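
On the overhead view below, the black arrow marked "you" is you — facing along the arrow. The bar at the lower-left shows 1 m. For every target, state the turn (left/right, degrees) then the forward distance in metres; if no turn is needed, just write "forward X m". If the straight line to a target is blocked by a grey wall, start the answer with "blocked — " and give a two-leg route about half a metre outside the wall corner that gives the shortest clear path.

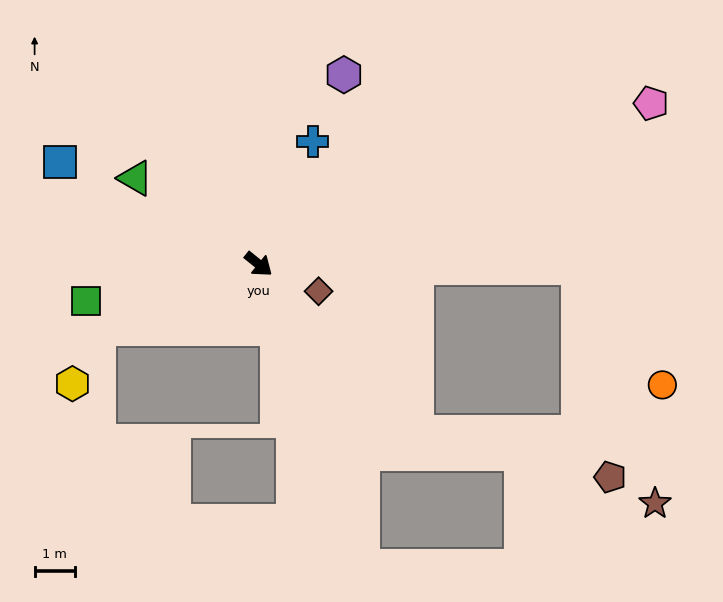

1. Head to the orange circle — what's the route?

blocked — turn left 38°, forward 7.9 m, then turn right 53°, forward 3.6 m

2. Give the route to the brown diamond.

turn left 15°, forward 1.6 m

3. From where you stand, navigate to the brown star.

blocked — turn left 38°, forward 7.9 m, then turn right 71°, forward 6.1 m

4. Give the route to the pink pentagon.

turn left 61°, forward 10.5 m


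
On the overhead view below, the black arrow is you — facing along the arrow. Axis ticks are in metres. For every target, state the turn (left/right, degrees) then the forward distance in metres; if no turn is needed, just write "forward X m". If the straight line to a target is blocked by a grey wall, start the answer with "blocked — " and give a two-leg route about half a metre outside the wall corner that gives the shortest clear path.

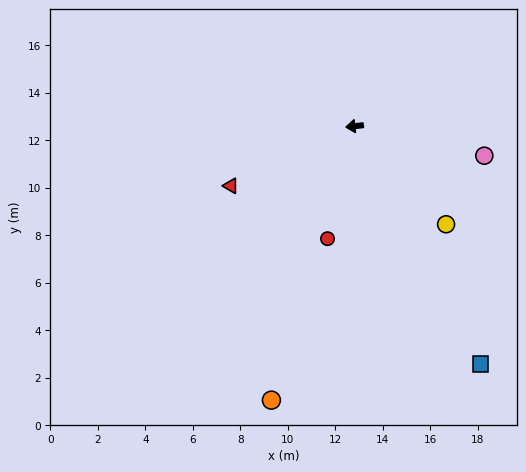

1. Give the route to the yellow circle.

turn left 127°, forward 5.6 m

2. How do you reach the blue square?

turn left 112°, forward 11.3 m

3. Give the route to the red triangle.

turn left 19°, forward 5.8 m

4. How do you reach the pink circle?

turn left 161°, forward 5.6 m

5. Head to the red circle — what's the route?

turn left 70°, forward 4.9 m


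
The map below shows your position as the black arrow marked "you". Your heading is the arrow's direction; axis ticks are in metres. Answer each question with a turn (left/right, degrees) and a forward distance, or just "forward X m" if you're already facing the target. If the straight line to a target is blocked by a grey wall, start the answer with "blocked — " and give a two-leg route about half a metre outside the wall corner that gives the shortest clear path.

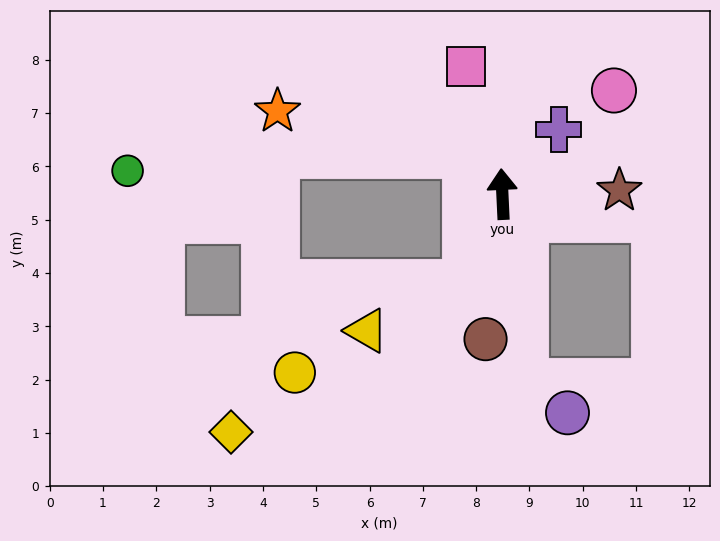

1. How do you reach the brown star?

turn right 91°, forward 2.2 m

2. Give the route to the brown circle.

turn left 171°, forward 2.7 m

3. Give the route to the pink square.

turn left 13°, forward 2.5 m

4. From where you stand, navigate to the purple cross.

turn right 44°, forward 1.6 m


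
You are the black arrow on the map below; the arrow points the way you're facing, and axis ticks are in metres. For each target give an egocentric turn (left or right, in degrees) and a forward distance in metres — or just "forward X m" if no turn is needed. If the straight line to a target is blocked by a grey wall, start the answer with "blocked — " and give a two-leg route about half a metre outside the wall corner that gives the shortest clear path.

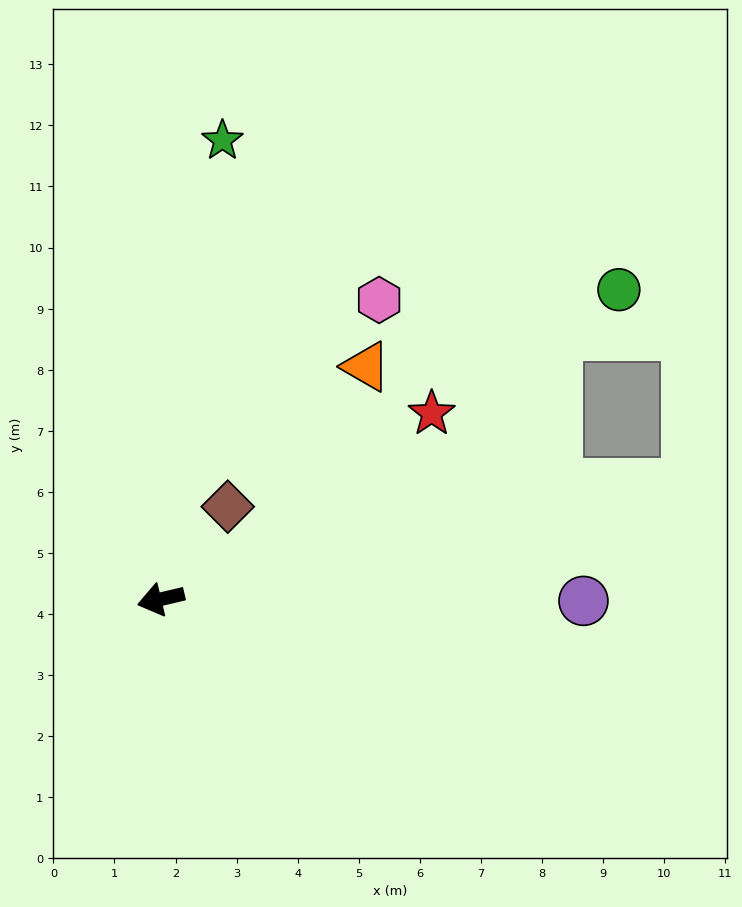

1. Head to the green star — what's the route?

turn right 111°, forward 7.6 m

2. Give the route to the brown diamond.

turn right 139°, forward 1.9 m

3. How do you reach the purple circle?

turn left 166°, forward 6.9 m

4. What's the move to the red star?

turn right 159°, forward 5.4 m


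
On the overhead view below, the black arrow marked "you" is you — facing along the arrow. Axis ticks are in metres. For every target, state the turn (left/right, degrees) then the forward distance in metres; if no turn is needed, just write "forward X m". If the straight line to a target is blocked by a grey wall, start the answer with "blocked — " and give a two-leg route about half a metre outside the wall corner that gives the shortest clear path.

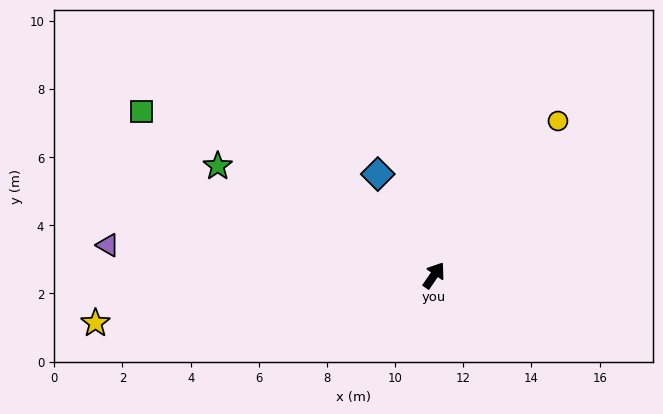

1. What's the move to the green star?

turn left 98°, forward 7.1 m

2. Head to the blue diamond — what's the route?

turn left 64°, forward 3.4 m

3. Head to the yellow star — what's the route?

turn left 133°, forward 10.0 m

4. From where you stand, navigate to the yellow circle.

turn right 4°, forward 5.8 m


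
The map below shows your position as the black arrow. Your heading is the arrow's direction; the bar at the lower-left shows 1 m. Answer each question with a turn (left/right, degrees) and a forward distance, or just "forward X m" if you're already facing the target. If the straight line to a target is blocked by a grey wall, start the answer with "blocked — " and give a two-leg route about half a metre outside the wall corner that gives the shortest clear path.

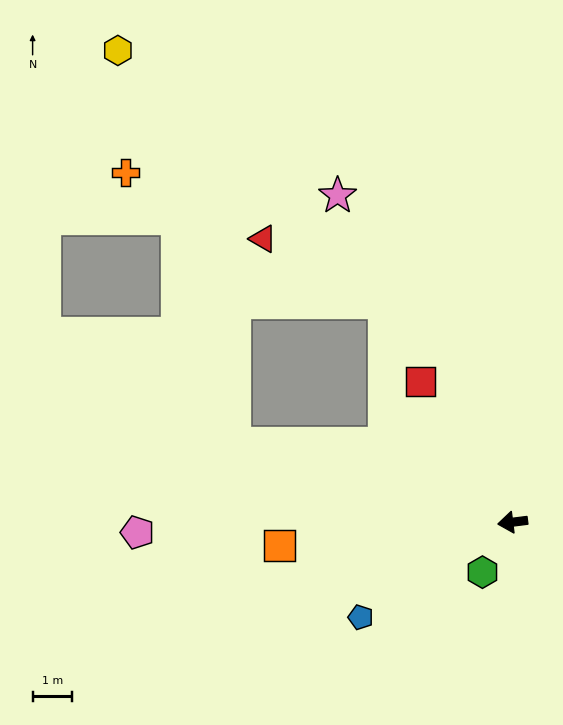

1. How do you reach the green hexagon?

turn left 52°, forward 1.5 m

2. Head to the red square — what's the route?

turn right 64°, forward 4.3 m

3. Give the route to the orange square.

forward 5.9 m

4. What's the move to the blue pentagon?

turn left 25°, forward 4.5 m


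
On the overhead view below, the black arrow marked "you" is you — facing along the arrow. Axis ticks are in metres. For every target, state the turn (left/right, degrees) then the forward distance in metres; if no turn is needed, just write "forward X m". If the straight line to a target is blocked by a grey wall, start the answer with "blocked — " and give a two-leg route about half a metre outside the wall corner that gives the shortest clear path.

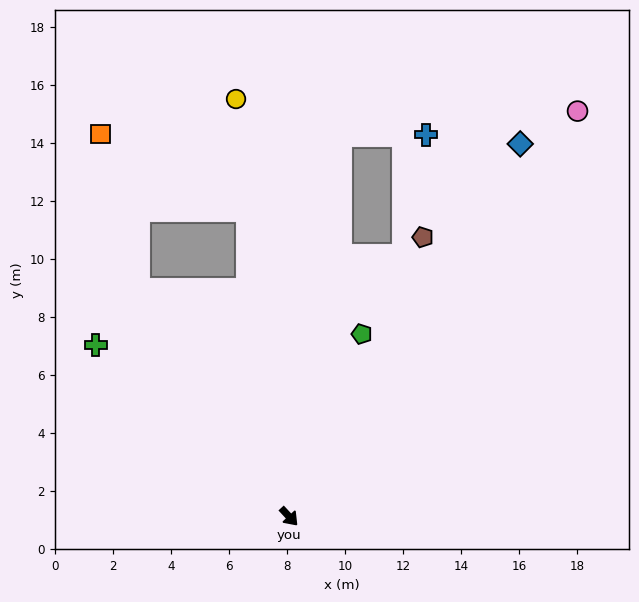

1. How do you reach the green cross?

turn right 174°, forward 8.9 m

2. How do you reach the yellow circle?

turn left 144°, forward 14.5 m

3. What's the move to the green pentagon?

turn left 115°, forward 6.8 m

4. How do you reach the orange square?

blocked — turn left 171°, forward 9.4 m, then turn right 20°, forward 5.5 m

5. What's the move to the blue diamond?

turn left 105°, forward 15.1 m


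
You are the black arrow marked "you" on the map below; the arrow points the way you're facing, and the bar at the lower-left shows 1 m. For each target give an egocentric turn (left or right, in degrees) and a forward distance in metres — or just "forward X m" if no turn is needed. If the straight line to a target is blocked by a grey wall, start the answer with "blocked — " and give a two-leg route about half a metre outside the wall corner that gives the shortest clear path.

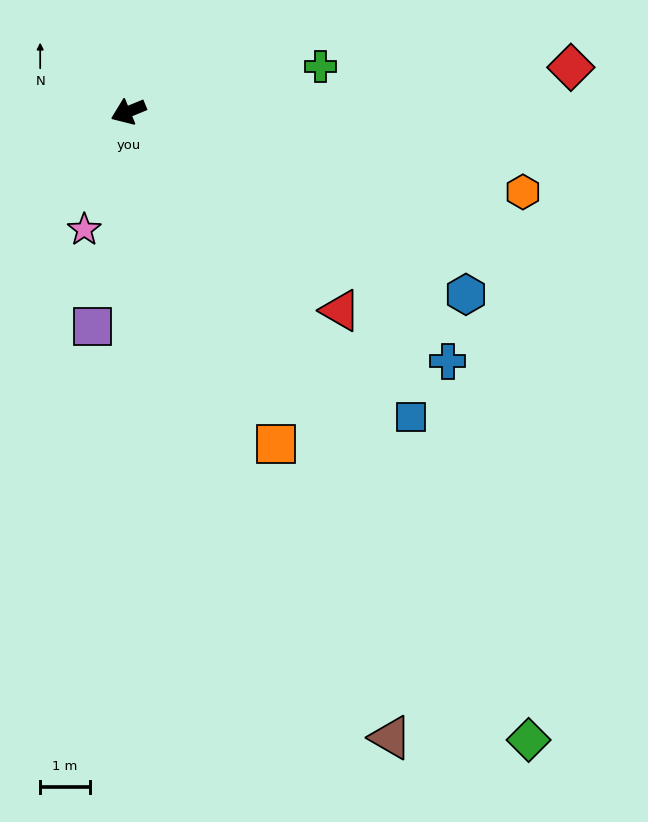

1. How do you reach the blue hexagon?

turn left 129°, forward 7.8 m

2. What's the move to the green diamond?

turn left 100°, forward 15.1 m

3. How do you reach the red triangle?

turn left 115°, forward 5.9 m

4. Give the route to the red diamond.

turn left 163°, forward 9.0 m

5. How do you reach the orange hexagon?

turn left 146°, forward 8.1 m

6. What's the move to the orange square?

turn left 92°, forward 7.4 m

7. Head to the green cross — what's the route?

turn left 171°, forward 4.0 m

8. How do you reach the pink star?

turn left 47°, forward 2.5 m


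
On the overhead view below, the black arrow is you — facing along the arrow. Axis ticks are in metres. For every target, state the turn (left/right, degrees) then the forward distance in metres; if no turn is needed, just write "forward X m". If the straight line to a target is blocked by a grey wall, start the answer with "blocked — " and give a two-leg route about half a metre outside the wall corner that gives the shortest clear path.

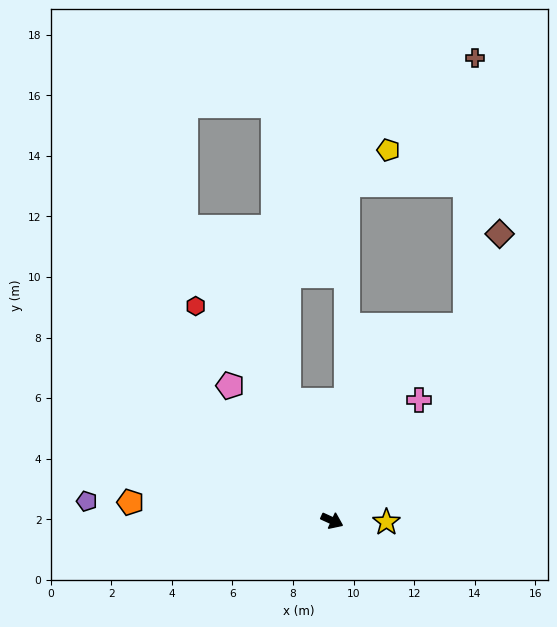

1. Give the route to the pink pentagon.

turn left 152°, forward 5.6 m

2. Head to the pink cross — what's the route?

turn left 79°, forward 4.9 m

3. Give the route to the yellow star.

turn left 23°, forward 1.8 m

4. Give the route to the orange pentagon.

turn right 161°, forward 6.7 m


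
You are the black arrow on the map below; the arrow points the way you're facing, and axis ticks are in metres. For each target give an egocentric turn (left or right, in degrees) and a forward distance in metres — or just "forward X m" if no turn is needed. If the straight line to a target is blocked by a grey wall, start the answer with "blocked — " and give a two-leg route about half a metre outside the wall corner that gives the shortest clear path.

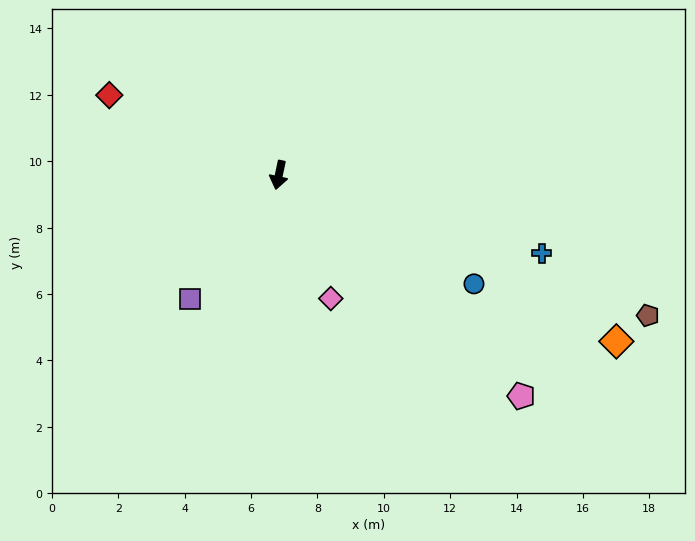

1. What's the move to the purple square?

turn right 24°, forward 4.6 m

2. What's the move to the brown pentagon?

turn left 81°, forward 11.9 m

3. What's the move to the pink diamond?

turn left 35°, forward 4.0 m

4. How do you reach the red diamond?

turn right 103°, forward 5.6 m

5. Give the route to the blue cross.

turn left 85°, forward 8.3 m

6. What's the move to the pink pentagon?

turn left 60°, forward 9.9 m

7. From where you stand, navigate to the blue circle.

turn left 73°, forward 6.7 m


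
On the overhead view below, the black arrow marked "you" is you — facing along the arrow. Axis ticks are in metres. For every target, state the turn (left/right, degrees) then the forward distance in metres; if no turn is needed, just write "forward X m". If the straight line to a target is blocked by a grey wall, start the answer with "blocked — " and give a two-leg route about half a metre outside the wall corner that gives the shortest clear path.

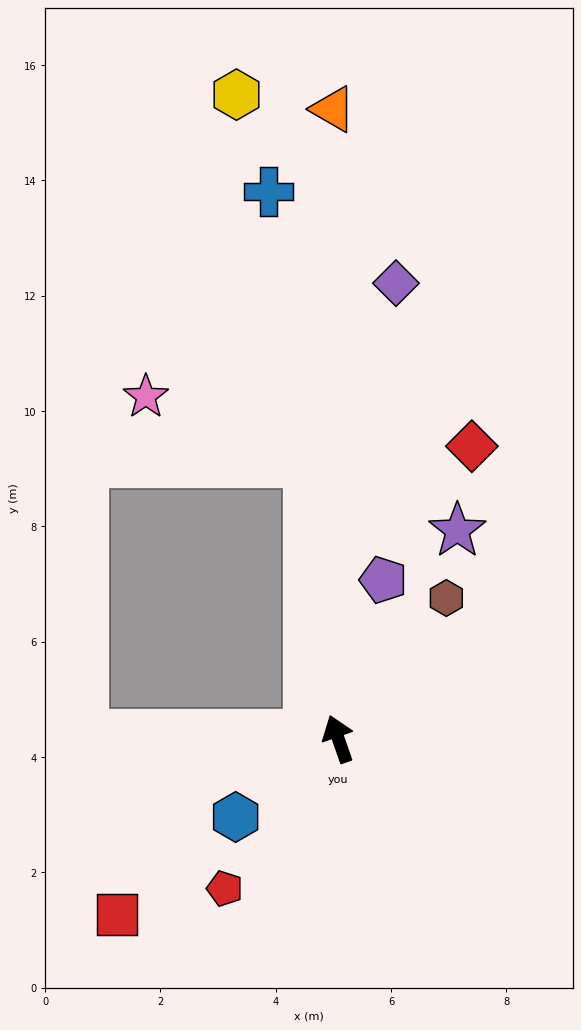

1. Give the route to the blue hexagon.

turn left 108°, forward 2.2 m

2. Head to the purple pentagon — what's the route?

turn right 35°, forward 2.9 m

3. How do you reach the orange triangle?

turn right 19°, forward 10.9 m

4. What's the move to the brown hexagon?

turn right 57°, forward 3.1 m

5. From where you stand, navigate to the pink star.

blocked — turn right 13°, forward 4.8 m, then turn left 62°, forward 3.0 m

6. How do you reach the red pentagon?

turn left 124°, forward 3.3 m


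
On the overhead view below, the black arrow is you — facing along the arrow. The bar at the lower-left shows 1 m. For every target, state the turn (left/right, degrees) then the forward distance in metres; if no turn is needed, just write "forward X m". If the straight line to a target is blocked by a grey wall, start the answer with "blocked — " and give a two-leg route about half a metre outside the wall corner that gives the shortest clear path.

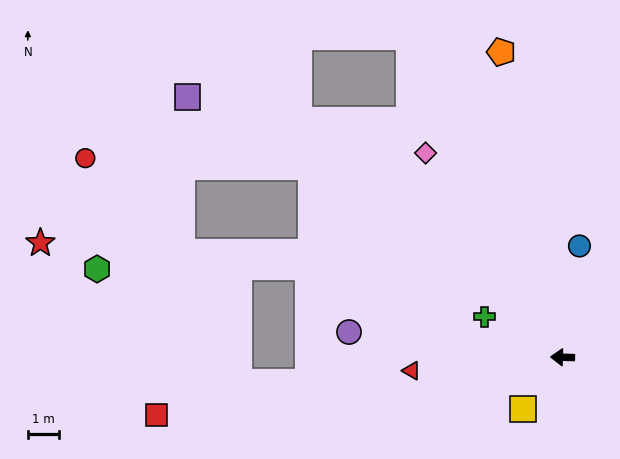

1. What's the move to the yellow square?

turn left 54°, forward 2.1 m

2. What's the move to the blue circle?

turn right 97°, forward 3.7 m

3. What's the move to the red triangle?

turn left 7°, forward 4.9 m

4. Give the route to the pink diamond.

turn right 54°, forward 8.0 m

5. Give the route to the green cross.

turn right 26°, forward 2.9 m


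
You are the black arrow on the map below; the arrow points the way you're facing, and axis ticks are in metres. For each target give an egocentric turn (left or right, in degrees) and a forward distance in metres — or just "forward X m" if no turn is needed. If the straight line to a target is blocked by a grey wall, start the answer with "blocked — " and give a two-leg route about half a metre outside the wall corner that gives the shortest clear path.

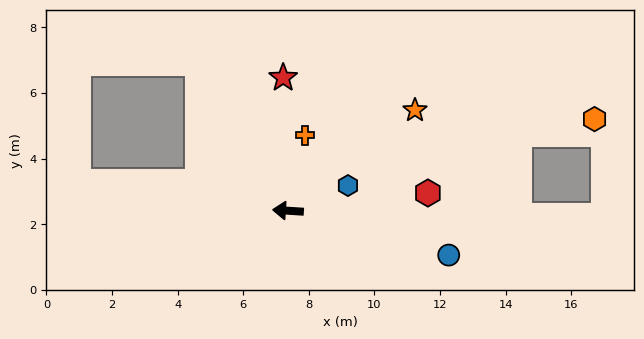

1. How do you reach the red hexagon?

turn right 169°, forward 4.3 m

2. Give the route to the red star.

turn right 84°, forward 4.1 m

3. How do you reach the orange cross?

turn right 99°, forward 2.4 m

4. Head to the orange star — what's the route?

turn right 138°, forward 4.9 m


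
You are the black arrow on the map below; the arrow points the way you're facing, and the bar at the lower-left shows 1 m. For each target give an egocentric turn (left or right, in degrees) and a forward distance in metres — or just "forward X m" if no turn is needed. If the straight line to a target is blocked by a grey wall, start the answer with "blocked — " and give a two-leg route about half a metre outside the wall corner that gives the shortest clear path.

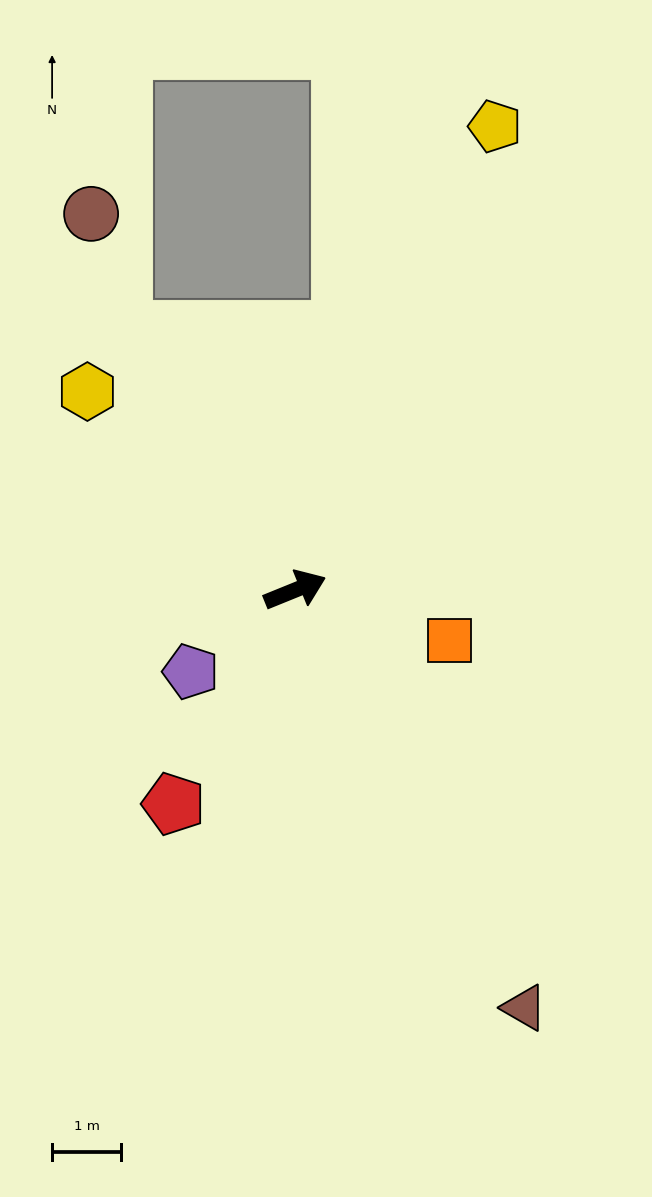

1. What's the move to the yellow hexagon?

turn left 114°, forward 4.2 m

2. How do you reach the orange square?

turn right 40°, forward 2.4 m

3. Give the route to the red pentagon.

turn right 142°, forward 3.6 m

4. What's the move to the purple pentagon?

turn right 164°, forward 1.9 m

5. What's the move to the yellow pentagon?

turn left 45°, forward 7.3 m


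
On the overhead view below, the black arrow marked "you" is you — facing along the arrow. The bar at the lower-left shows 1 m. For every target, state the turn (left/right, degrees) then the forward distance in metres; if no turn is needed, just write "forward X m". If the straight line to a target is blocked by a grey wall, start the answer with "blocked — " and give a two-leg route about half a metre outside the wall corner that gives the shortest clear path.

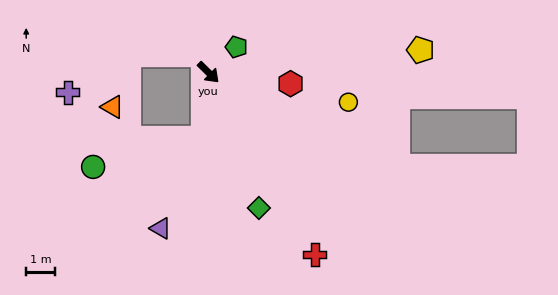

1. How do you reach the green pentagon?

turn left 87°, forward 1.3 m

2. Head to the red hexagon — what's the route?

turn left 37°, forward 2.9 m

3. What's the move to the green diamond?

turn right 25°, forward 5.0 m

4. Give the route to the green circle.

blocked — turn right 50°, forward 2.3 m, then turn right 71°, forward 4.0 m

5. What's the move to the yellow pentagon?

turn left 51°, forward 7.4 m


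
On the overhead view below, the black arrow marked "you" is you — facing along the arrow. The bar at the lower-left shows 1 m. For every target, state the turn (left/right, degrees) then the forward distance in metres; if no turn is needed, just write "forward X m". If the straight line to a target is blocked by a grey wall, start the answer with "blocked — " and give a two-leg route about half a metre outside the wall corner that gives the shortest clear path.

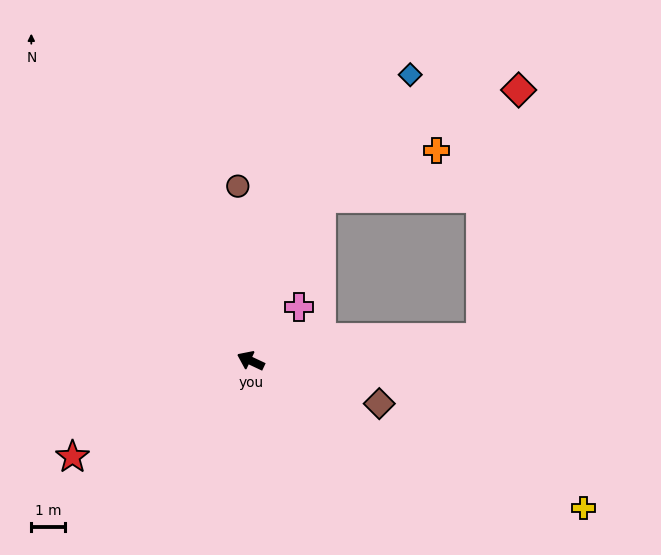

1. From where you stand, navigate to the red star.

turn left 54°, forward 6.0 m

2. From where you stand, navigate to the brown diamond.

turn right 173°, forward 4.0 m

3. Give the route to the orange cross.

blocked — turn right 89°, forward 5.2 m, then turn right 43°, forward 3.7 m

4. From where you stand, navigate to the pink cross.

turn right 107°, forward 2.1 m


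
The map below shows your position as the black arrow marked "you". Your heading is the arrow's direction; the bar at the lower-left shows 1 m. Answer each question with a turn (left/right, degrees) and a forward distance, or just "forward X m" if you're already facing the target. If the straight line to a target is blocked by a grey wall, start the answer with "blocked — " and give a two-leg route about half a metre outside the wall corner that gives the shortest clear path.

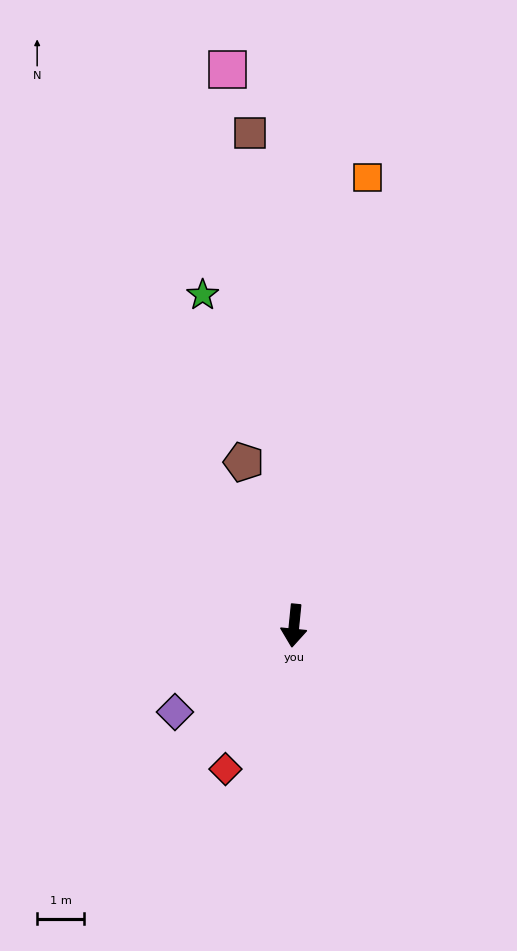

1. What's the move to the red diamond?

turn right 20°, forward 3.4 m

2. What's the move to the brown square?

turn right 169°, forward 10.6 m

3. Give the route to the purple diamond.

turn right 48°, forward 3.1 m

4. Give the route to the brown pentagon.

turn right 157°, forward 3.7 m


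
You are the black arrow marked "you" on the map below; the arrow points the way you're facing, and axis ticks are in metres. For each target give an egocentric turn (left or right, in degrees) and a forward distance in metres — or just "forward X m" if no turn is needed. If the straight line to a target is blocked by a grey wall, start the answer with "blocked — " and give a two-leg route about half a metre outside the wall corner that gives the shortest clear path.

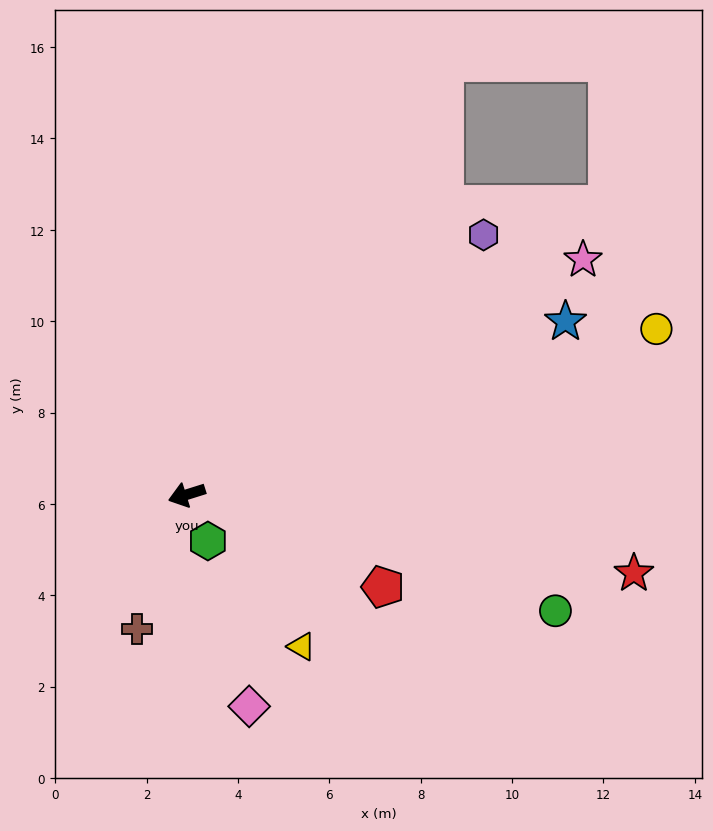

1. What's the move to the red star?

turn left 153°, forward 9.9 m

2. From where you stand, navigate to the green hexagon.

turn left 97°, forward 1.1 m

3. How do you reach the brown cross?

turn left 52°, forward 3.1 m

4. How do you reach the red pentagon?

turn left 137°, forward 4.7 m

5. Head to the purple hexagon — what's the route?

turn right 156°, forward 8.6 m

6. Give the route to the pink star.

turn right 167°, forward 10.1 m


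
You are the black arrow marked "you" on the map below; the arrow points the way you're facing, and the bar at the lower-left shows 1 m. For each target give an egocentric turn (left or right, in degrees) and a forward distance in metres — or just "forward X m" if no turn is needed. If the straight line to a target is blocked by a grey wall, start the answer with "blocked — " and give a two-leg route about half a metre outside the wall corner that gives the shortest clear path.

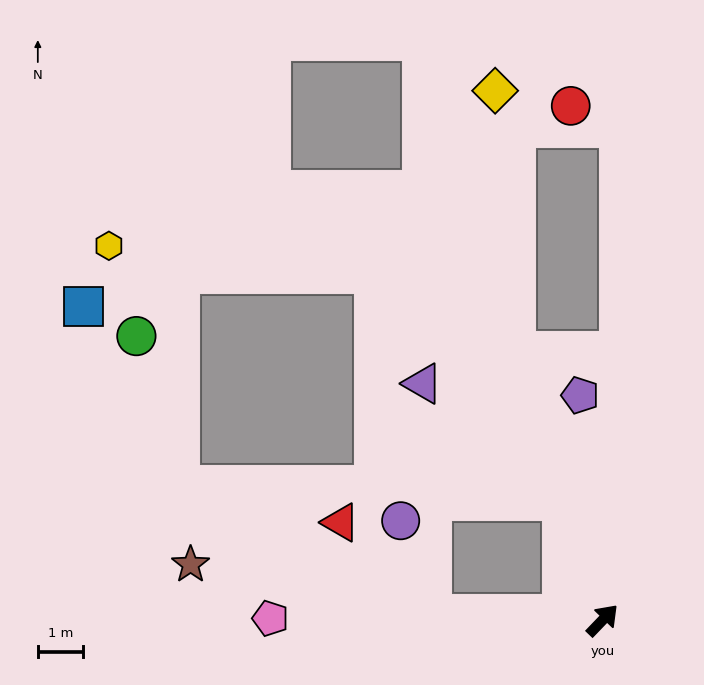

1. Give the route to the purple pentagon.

turn left 50°, forward 5.0 m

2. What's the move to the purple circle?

blocked — turn left 132°, forward 3.7 m, then turn right 69°, forward 2.2 m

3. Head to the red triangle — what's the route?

blocked — turn left 132°, forward 3.7 m, then turn right 43°, forward 2.8 m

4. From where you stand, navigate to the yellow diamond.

blocked — turn left 61°, forward 6.2 m, then turn right 12°, forward 5.7 m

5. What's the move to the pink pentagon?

turn left 134°, forward 7.3 m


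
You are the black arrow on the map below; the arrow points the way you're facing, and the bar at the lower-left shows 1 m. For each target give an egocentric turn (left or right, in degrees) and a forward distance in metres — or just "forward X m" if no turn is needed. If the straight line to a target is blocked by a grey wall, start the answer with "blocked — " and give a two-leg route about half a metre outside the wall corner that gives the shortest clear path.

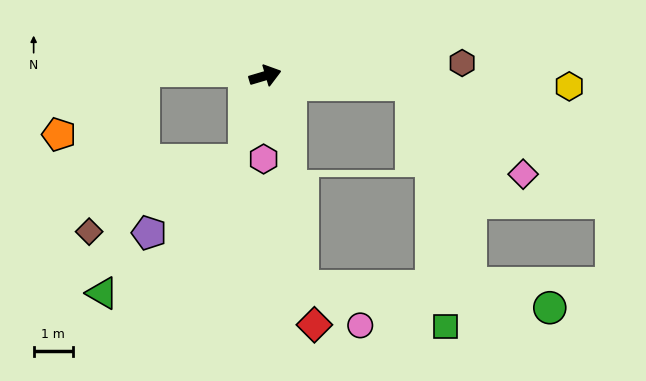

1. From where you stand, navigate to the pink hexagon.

turn right 108°, forward 2.1 m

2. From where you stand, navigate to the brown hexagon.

turn right 13°, forward 5.0 m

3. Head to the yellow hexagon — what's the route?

turn right 19°, forward 7.7 m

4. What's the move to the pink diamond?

blocked — turn right 20°, forward 3.7 m, then turn right 35°, forward 3.6 m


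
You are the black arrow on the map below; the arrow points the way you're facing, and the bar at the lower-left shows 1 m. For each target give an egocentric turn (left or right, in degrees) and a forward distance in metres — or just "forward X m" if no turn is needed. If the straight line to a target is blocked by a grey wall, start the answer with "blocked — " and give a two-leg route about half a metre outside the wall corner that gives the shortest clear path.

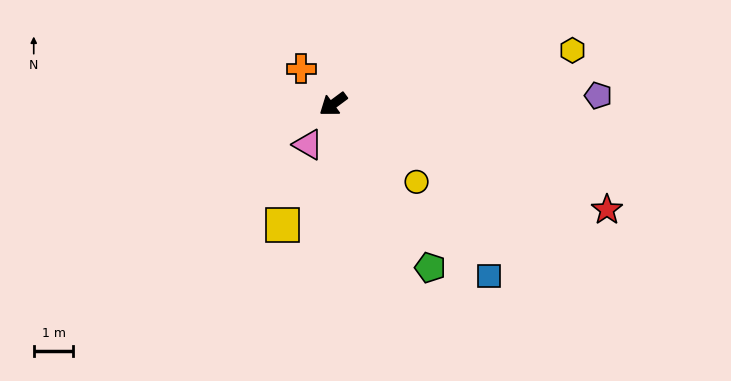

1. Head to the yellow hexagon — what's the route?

turn left 156°, forward 6.2 m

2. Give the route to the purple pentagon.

turn left 145°, forward 6.7 m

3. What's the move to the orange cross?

turn right 85°, forward 1.2 m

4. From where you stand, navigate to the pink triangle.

turn left 22°, forward 1.2 m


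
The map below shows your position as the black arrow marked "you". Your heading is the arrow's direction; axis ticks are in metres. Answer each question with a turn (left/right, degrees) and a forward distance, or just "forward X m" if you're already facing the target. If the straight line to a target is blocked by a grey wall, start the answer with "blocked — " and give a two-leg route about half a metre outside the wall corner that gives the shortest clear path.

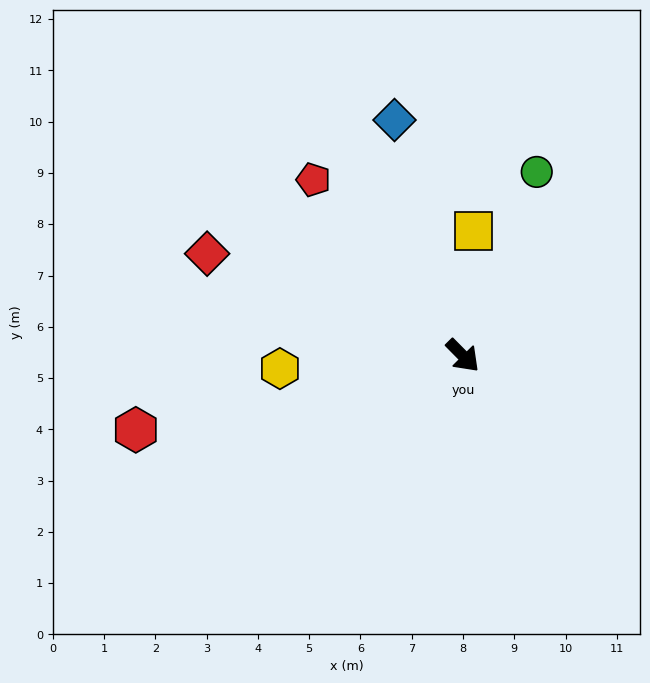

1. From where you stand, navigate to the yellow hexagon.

turn right 131°, forward 3.6 m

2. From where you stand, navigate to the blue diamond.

turn left 151°, forward 4.8 m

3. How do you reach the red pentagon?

turn left 176°, forward 4.5 m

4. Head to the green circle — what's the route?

turn left 113°, forward 3.9 m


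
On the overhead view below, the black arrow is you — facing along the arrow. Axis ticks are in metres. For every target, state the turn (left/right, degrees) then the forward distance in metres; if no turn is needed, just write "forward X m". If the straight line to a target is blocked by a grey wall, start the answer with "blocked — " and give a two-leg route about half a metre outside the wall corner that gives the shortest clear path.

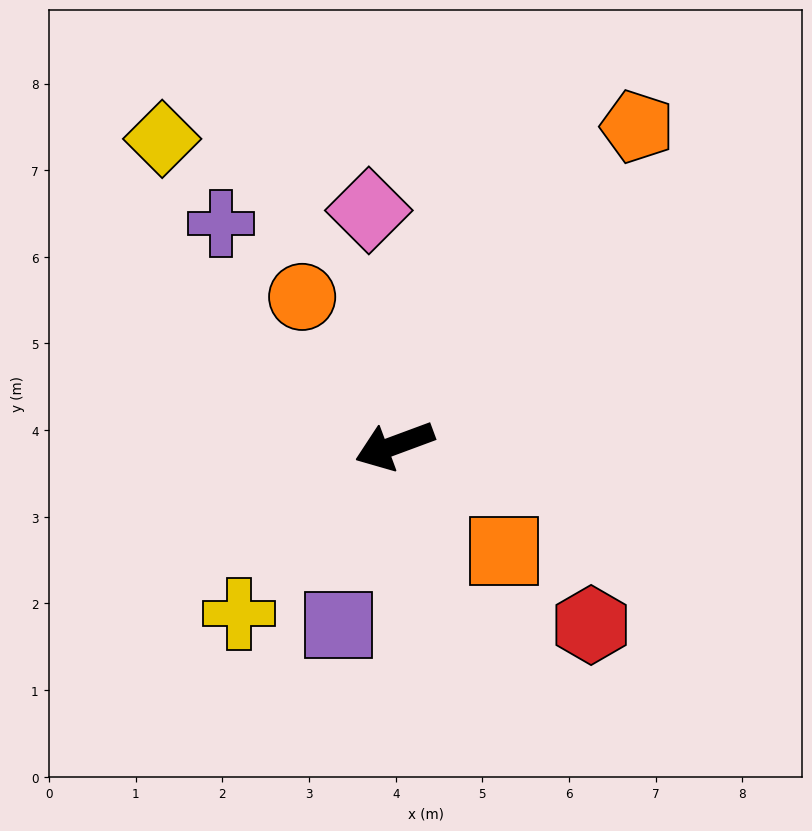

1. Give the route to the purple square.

turn left 52°, forward 2.2 m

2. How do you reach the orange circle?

turn right 78°, forward 2.0 m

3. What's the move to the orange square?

turn left 116°, forward 1.8 m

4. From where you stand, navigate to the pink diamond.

turn right 104°, forward 2.7 m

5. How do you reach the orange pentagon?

turn right 148°, forward 4.6 m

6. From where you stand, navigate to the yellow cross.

turn left 27°, forward 2.6 m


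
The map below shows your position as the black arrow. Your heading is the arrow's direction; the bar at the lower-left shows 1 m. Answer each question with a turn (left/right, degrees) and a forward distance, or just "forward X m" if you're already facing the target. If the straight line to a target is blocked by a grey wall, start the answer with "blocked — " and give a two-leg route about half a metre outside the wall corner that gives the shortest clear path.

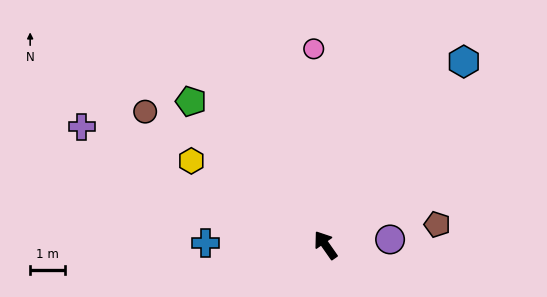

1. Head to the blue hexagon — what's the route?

turn right 72°, forward 6.7 m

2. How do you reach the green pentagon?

turn left 8°, forward 5.7 m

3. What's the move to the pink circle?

turn right 32°, forward 5.7 m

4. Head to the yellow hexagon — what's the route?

turn left 23°, forward 4.6 m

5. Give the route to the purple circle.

turn right 120°, forward 1.9 m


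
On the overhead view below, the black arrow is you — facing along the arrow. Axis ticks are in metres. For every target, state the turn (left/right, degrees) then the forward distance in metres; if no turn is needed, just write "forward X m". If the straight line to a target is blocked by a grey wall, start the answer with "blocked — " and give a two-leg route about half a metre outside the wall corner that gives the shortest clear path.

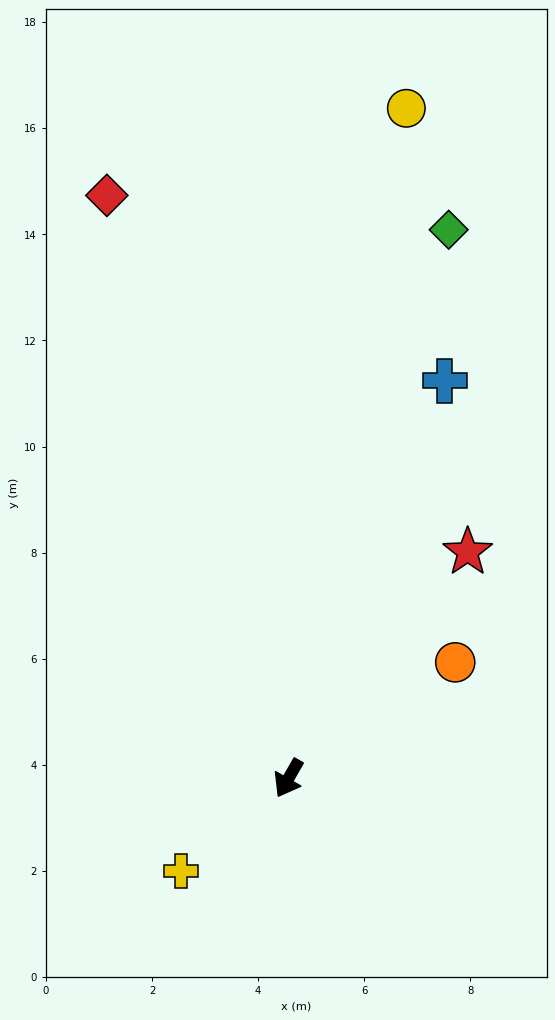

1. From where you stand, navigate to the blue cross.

turn right 172°, forward 8.1 m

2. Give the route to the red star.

turn left 171°, forward 5.4 m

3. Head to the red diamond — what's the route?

turn right 133°, forward 11.5 m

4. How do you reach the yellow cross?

turn right 19°, forward 2.7 m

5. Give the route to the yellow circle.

turn right 160°, forward 12.8 m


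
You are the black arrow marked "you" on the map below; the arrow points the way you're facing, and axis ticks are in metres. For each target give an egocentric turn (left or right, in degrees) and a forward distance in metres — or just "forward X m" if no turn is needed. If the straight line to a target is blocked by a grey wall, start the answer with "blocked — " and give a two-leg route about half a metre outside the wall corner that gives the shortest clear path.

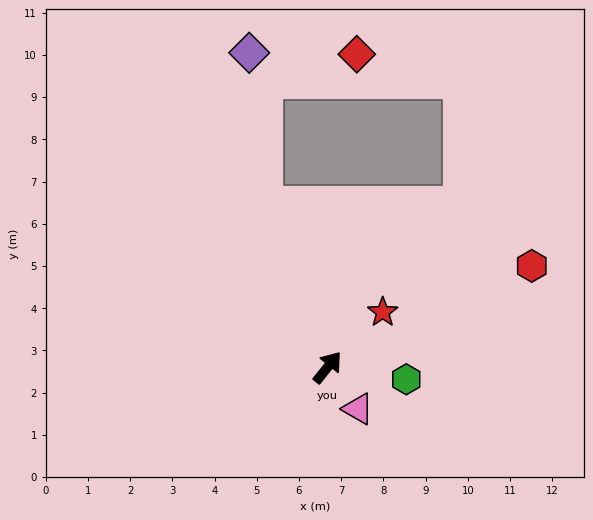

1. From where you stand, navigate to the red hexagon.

turn right 25°, forward 5.4 m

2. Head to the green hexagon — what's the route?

turn right 60°, forward 1.9 m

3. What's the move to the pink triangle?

turn right 105°, forward 1.2 m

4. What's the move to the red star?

turn right 6°, forward 1.8 m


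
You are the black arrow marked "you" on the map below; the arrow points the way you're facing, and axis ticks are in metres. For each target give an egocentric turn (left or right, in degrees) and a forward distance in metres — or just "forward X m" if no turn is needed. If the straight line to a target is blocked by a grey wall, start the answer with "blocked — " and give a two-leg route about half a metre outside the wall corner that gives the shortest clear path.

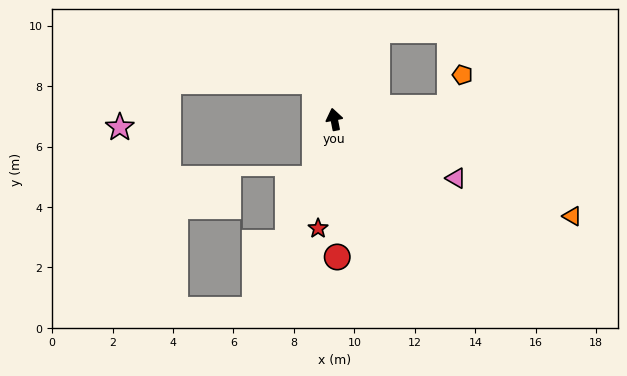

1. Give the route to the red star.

turn left 161°, forward 3.6 m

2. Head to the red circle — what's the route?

turn left 170°, forward 4.6 m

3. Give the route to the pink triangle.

turn right 127°, forward 4.5 m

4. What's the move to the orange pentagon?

blocked — turn right 95°, forward 3.8 m, then turn left 63°, forward 1.2 m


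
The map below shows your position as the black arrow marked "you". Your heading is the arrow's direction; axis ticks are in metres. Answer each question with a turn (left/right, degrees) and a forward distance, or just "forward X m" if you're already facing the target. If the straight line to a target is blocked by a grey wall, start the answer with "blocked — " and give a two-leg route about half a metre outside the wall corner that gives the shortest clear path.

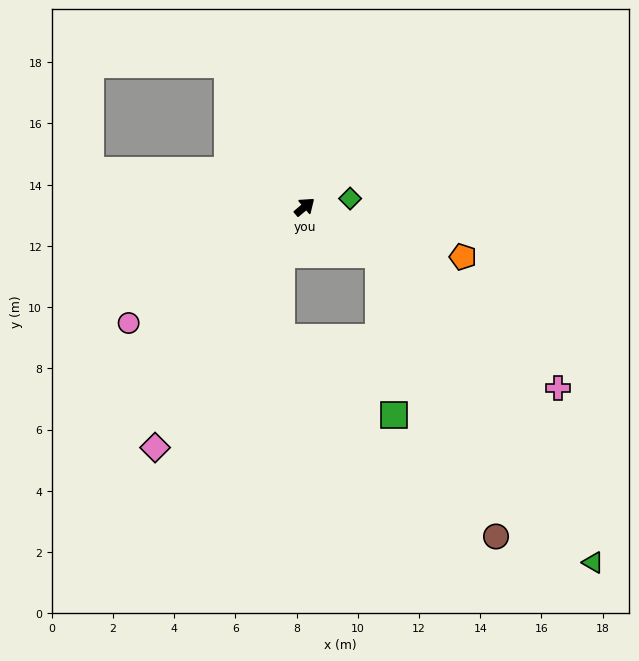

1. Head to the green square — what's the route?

blocked — turn right 73°, forward 2.9 m, then turn right 52°, forward 5.3 m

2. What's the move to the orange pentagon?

turn right 58°, forward 5.4 m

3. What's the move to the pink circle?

turn left 173°, forward 6.9 m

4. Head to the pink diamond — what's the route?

turn right 162°, forward 9.3 m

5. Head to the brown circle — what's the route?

blocked — turn right 73°, forward 2.9 m, then turn right 34°, forward 10.0 m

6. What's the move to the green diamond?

turn right 30°, forward 1.5 m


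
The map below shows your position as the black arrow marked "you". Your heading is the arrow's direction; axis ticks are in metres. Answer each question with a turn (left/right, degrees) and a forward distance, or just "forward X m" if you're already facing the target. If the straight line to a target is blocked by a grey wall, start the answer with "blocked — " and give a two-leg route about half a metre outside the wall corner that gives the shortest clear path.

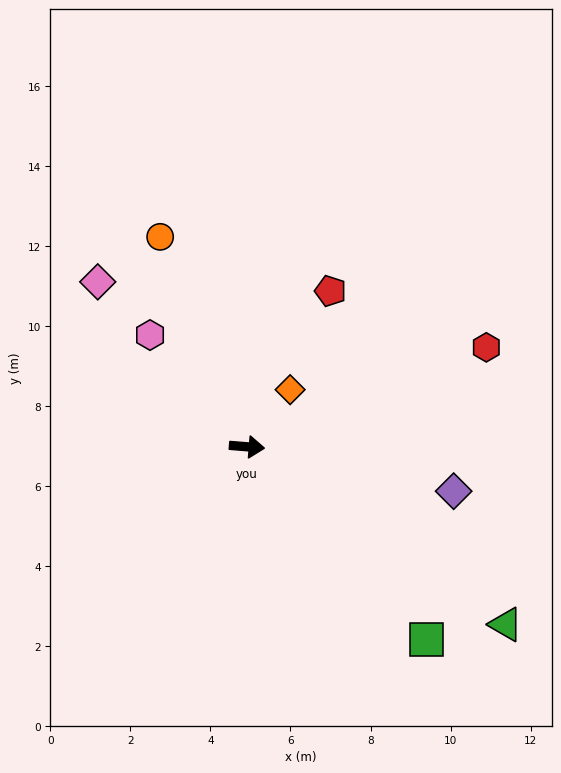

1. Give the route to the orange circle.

turn left 117°, forward 5.7 m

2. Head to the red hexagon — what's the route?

turn left 27°, forward 6.5 m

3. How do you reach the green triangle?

turn right 30°, forward 7.8 m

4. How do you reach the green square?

turn right 42°, forward 6.6 m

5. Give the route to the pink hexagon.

turn left 136°, forward 3.7 m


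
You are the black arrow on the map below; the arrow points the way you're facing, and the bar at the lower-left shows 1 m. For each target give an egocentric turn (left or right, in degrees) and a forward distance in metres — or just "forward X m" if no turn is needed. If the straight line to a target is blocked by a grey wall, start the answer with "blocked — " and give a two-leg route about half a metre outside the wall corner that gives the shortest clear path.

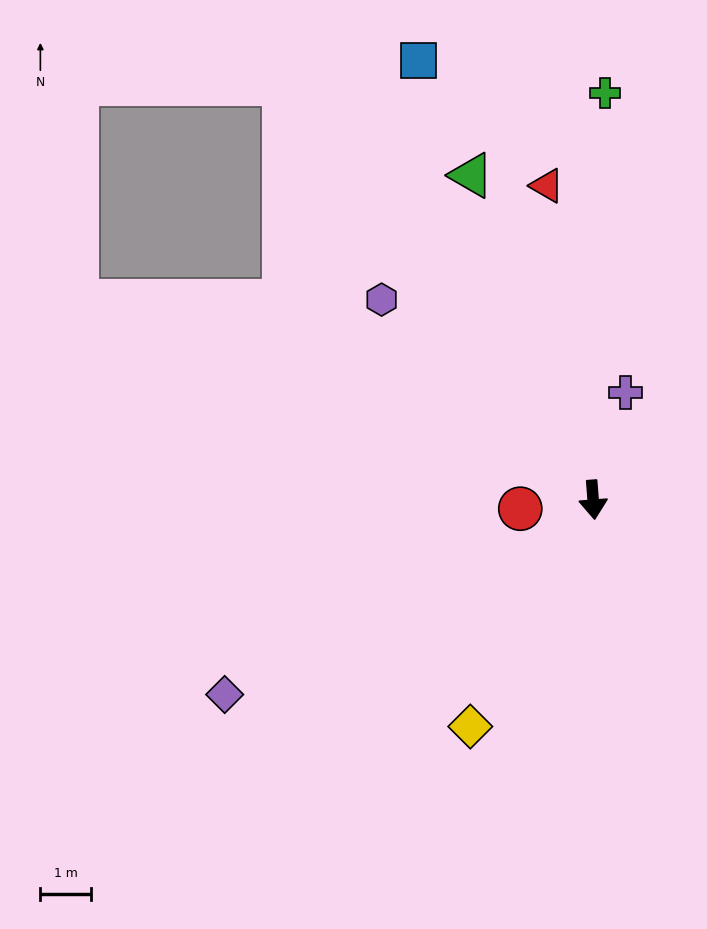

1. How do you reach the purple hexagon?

turn right 138°, forward 5.7 m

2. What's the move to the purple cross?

turn left 159°, forward 2.2 m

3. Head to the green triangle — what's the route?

turn right 164°, forward 6.8 m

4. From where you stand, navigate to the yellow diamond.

turn right 33°, forward 5.1 m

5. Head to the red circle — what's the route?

turn right 87°, forward 1.4 m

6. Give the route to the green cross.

turn left 174°, forward 8.0 m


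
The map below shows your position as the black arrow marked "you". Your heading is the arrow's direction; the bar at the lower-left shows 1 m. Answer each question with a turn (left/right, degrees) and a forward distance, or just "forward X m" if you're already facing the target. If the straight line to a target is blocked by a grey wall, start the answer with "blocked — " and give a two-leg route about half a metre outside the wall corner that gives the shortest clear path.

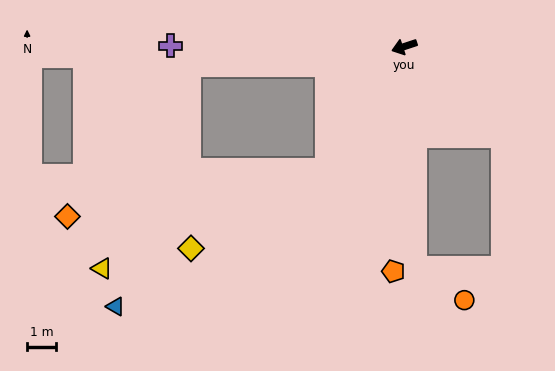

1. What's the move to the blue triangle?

blocked — turn right 13°, forward 7.5 m, then turn left 68°, forward 8.8 m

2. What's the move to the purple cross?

turn right 18°, forward 8.1 m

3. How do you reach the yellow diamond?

blocked — turn left 39°, forward 5.1 m, then turn right 27°, forward 5.4 m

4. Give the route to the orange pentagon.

turn left 69°, forward 7.8 m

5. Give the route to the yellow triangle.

blocked — turn right 13°, forward 7.5 m, then turn left 62°, forward 7.7 m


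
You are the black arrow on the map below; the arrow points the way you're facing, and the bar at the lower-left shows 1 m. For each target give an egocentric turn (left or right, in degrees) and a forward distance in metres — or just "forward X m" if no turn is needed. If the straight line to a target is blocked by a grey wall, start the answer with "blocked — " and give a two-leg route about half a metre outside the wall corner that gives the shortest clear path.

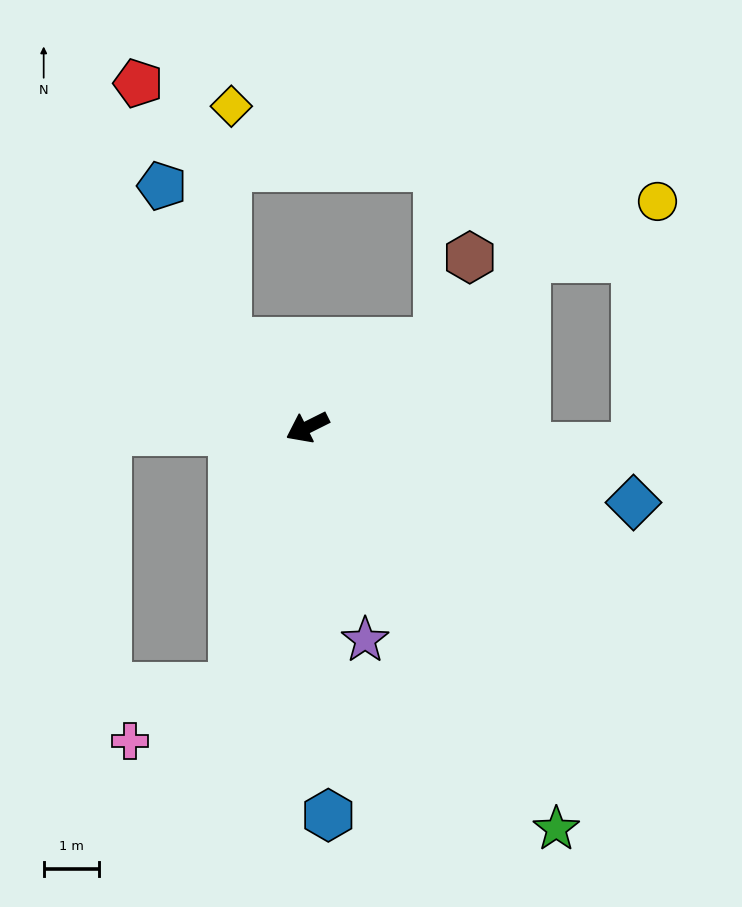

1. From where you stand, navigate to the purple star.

turn left 79°, forward 4.0 m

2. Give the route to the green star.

turn left 95°, forward 8.5 m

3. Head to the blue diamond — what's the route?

turn left 140°, forward 6.0 m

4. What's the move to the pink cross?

blocked — turn left 47°, forward 4.9 m, then turn right 45°, forward 2.1 m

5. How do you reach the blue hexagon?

turn left 67°, forward 7.0 m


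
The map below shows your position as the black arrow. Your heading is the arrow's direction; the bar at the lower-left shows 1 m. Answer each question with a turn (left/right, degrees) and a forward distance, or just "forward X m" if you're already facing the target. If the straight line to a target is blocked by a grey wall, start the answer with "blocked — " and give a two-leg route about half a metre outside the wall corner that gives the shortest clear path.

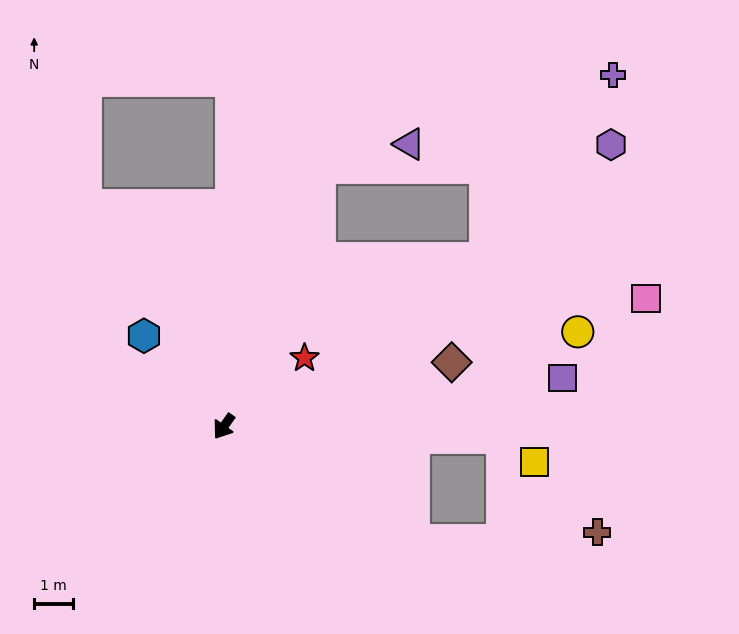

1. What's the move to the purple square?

turn left 133°, forward 8.9 m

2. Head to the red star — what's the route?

turn left 165°, forward 2.8 m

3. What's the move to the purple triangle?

blocked — turn right 165°, forward 7.2 m, then turn right 55°, forward 2.4 m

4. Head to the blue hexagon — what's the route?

turn right 103°, forward 3.1 m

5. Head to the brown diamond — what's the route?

turn left 141°, forward 6.2 m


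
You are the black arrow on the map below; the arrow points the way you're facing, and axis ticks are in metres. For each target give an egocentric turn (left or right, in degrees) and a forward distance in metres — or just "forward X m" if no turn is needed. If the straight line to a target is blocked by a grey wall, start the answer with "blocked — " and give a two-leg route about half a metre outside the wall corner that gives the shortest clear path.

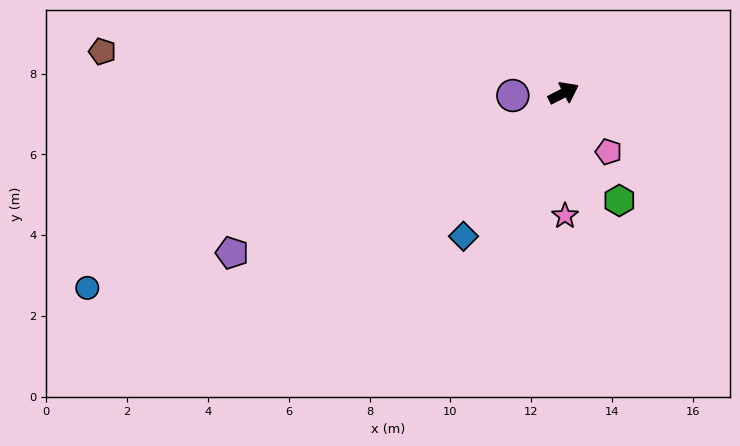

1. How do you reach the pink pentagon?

turn right 80°, forward 1.8 m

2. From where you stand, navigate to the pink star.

turn right 117°, forward 3.0 m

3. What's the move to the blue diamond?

turn right 152°, forward 4.3 m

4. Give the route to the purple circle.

turn left 156°, forward 1.3 m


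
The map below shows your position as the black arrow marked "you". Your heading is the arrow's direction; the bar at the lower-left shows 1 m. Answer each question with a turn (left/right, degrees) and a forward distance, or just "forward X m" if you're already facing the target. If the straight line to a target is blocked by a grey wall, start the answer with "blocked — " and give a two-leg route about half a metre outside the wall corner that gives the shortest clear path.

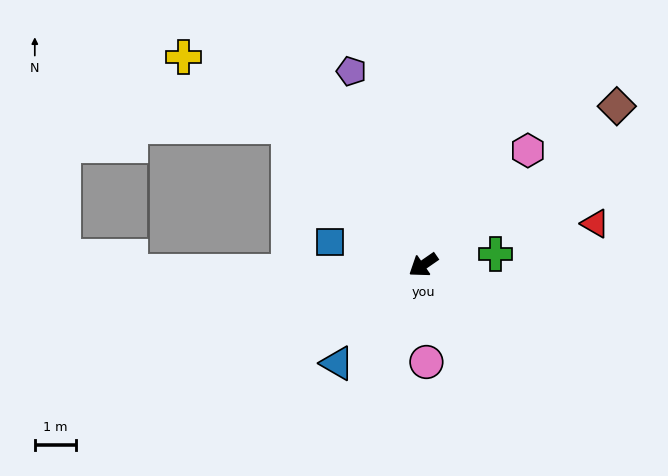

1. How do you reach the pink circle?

turn left 57°, forward 2.4 m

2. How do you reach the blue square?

turn right 48°, forward 2.3 m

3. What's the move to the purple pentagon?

turn right 104°, forward 5.0 m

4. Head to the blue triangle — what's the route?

turn left 14°, forward 3.2 m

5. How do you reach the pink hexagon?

turn right 167°, forward 3.8 m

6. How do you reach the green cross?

turn left 154°, forward 1.8 m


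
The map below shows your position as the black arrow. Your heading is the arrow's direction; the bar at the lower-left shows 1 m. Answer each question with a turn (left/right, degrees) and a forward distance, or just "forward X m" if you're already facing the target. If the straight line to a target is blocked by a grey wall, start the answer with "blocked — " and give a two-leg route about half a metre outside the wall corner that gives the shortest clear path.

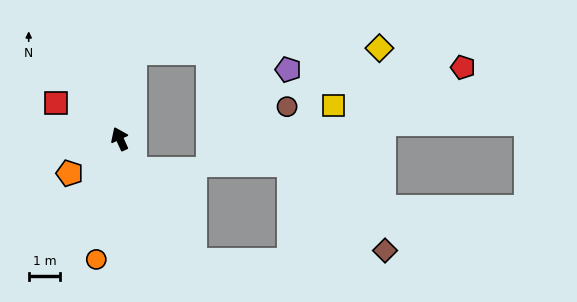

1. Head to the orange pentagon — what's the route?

turn left 100°, forward 1.9 m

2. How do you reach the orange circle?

turn left 145°, forward 3.9 m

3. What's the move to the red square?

turn left 36°, forward 2.3 m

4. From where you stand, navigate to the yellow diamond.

blocked — turn right 34°, forward 2.8 m, then turn right 80°, forward 7.8 m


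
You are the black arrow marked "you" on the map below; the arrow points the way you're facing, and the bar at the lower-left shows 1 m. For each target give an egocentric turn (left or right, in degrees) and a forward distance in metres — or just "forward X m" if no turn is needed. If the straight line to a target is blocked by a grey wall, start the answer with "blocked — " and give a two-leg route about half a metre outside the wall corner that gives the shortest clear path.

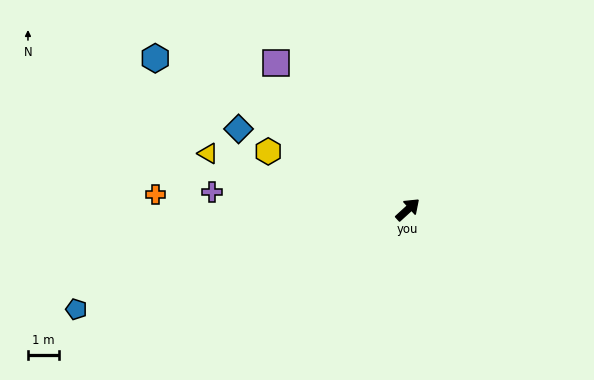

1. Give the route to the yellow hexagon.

turn left 115°, forward 4.9 m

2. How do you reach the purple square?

turn left 90°, forward 6.3 m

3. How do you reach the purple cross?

turn left 133°, forward 6.3 m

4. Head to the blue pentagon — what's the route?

turn left 154°, forward 11.1 m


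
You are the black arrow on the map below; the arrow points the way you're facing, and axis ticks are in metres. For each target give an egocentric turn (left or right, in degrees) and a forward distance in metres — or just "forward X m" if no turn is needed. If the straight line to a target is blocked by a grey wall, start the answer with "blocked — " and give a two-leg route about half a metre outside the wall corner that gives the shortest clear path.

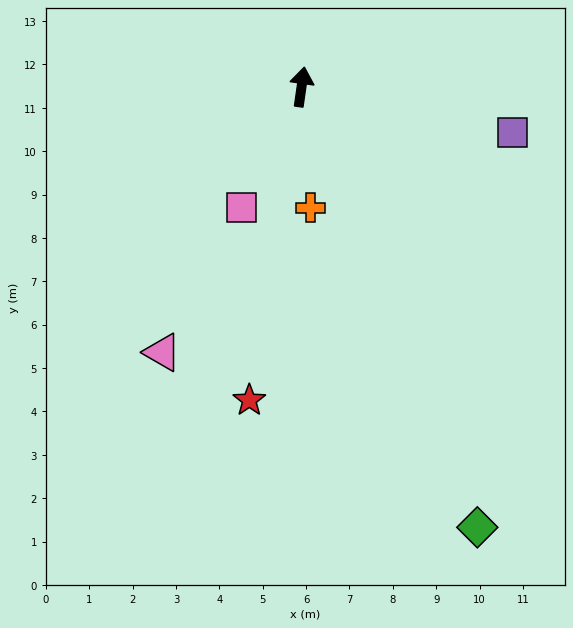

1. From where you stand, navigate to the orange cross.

turn right 168°, forward 2.8 m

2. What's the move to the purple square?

turn right 94°, forward 5.0 m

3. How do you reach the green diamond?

turn right 150°, forward 10.9 m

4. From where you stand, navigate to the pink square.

turn left 162°, forward 3.1 m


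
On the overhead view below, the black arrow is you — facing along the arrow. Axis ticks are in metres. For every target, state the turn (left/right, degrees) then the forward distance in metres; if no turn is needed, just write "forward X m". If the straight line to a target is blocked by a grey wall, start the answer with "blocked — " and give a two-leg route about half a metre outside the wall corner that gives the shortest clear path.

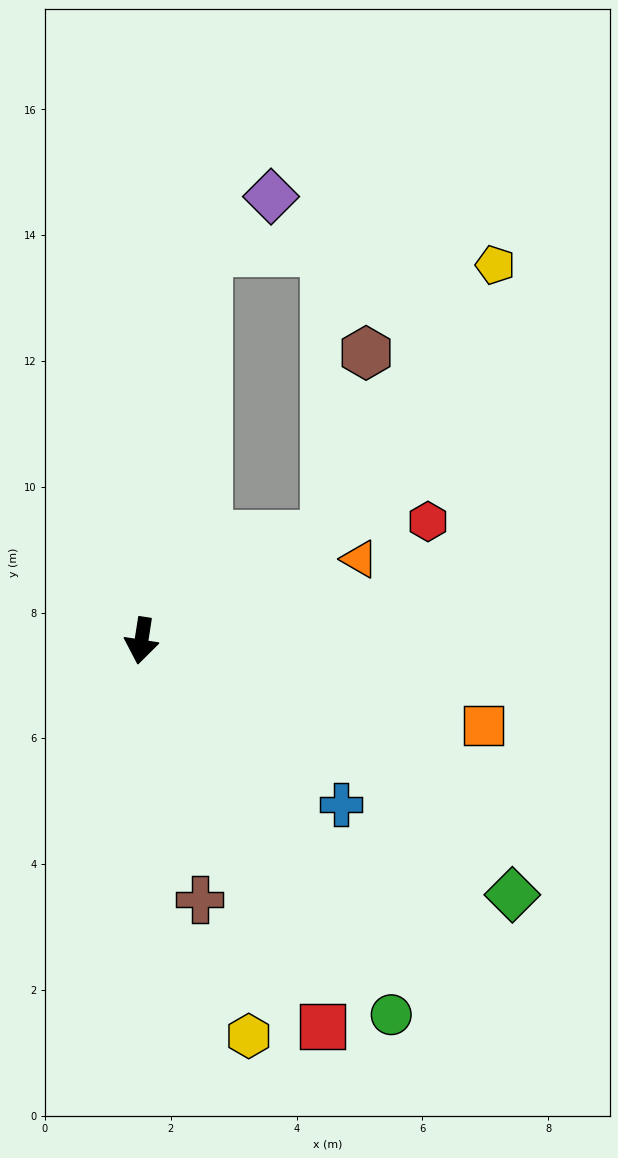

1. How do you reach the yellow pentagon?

blocked — turn left 128°, forward 3.4 m, then turn left 29°, forward 5.1 m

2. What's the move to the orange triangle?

turn left 119°, forward 3.7 m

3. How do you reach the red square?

turn left 34°, forward 6.8 m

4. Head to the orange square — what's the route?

turn left 85°, forward 5.6 m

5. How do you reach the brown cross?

turn left 22°, forward 4.2 m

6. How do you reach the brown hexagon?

blocked — turn left 128°, forward 3.4 m, then turn left 49°, forward 3.0 m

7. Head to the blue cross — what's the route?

turn left 59°, forward 4.1 m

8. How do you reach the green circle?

turn left 43°, forward 7.2 m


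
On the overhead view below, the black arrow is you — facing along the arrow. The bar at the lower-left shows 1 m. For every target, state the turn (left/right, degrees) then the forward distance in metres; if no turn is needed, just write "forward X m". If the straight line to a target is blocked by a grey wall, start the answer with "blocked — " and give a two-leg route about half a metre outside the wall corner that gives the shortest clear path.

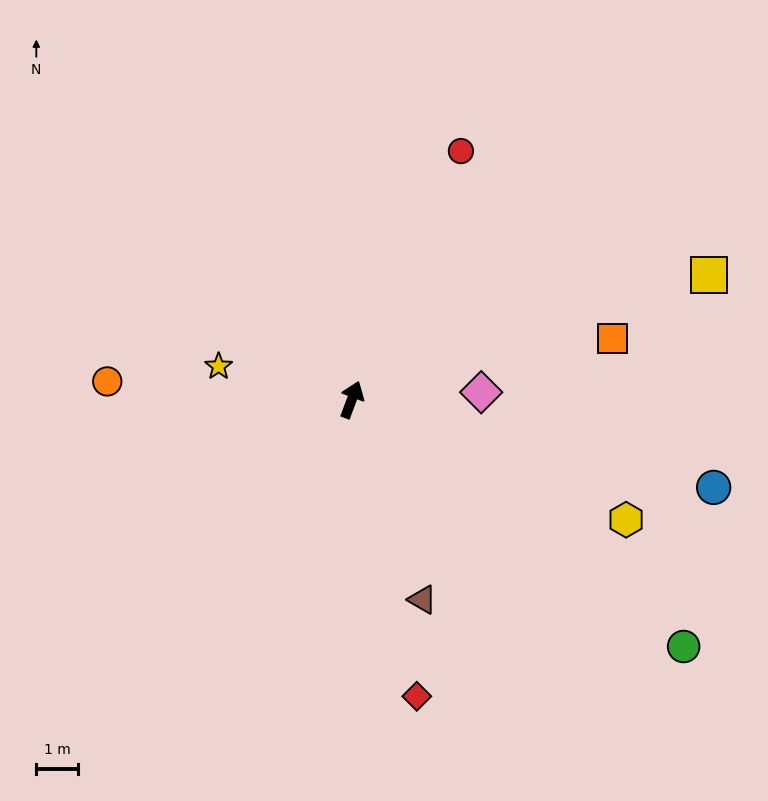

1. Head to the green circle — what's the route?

turn right 106°, forward 9.9 m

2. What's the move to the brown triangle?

turn right 140°, forward 5.1 m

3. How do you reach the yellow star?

turn left 97°, forward 3.3 m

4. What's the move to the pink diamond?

turn right 66°, forward 3.1 m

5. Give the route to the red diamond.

turn right 147°, forward 7.2 m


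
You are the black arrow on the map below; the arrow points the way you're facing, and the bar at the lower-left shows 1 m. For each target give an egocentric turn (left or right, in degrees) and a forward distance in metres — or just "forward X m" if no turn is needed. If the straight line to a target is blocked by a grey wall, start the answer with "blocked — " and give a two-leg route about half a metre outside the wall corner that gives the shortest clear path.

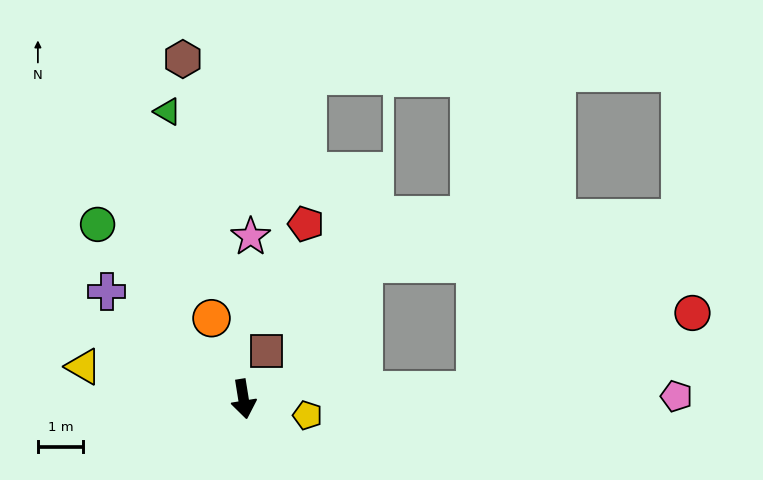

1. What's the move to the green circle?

turn right 149°, forward 5.0 m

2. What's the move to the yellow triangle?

turn right 111°, forward 3.6 m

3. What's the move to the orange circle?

turn right 168°, forward 1.9 m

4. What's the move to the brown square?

turn left 145°, forward 1.2 m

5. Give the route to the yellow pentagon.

turn left 67°, forward 1.5 m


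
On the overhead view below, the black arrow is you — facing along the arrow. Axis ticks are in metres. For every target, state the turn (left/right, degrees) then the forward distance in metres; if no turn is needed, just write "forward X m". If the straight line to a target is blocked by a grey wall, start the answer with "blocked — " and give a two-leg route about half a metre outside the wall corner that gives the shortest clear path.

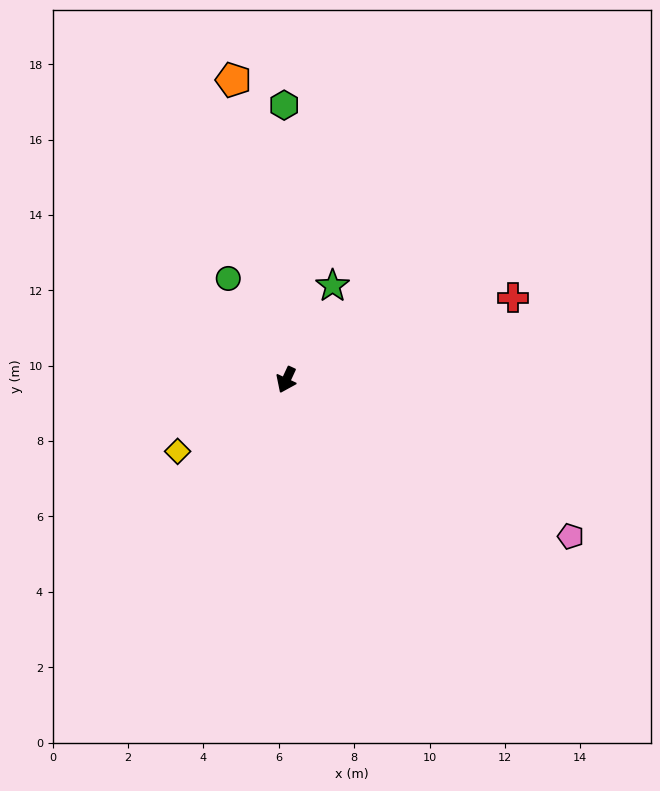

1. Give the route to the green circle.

turn right 125°, forward 3.1 m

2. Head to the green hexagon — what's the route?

turn right 155°, forward 7.3 m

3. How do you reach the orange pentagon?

turn right 145°, forward 8.1 m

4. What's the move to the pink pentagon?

turn left 86°, forward 8.6 m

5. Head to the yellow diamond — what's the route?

turn right 32°, forward 3.5 m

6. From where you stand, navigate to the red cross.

turn left 135°, forward 6.4 m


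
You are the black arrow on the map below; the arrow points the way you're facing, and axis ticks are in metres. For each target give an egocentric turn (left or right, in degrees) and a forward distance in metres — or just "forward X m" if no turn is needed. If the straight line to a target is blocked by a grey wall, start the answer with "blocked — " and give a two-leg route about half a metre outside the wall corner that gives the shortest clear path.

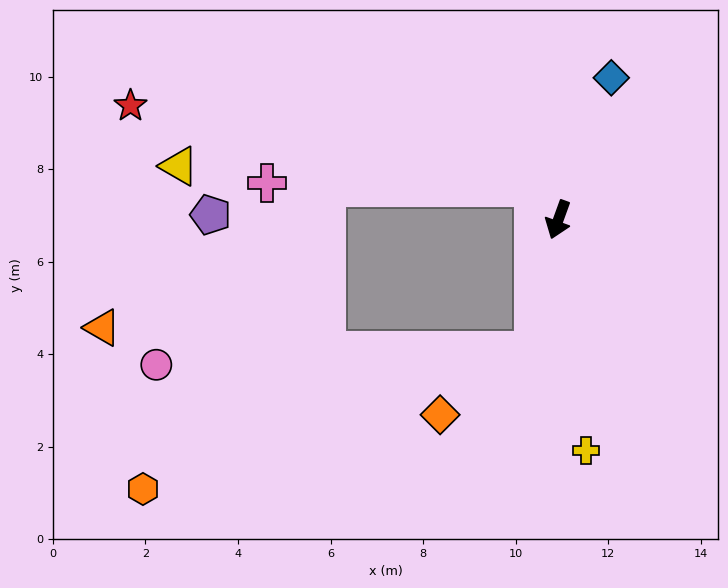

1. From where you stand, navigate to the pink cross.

blocked — turn right 123°, forward 0.9 m, then turn left 52°, forward 5.8 m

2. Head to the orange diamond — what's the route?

blocked — turn left 9°, forward 2.9 m, then turn right 45°, forward 2.5 m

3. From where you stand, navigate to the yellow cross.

turn left 27°, forward 5.0 m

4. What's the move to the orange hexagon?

blocked — turn left 9°, forward 2.9 m, then turn right 60°, forward 9.0 m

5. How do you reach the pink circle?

blocked — turn left 9°, forward 2.9 m, then turn right 77°, forward 8.2 m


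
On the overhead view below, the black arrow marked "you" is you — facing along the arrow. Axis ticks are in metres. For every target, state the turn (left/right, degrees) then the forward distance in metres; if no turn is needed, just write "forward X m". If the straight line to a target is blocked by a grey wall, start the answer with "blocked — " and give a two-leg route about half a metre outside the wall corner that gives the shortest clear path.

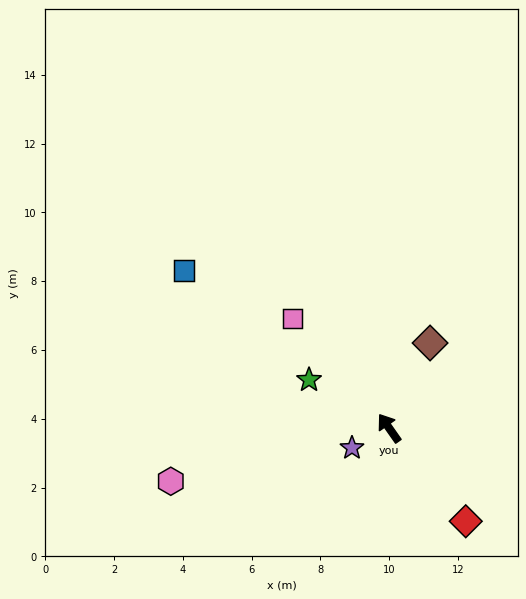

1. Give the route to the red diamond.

turn right 176°, forward 3.5 m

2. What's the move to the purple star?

turn left 83°, forward 1.2 m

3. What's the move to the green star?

turn left 24°, forward 2.7 m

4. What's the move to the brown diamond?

turn right 61°, forward 2.7 m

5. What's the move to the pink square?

turn left 6°, forward 4.2 m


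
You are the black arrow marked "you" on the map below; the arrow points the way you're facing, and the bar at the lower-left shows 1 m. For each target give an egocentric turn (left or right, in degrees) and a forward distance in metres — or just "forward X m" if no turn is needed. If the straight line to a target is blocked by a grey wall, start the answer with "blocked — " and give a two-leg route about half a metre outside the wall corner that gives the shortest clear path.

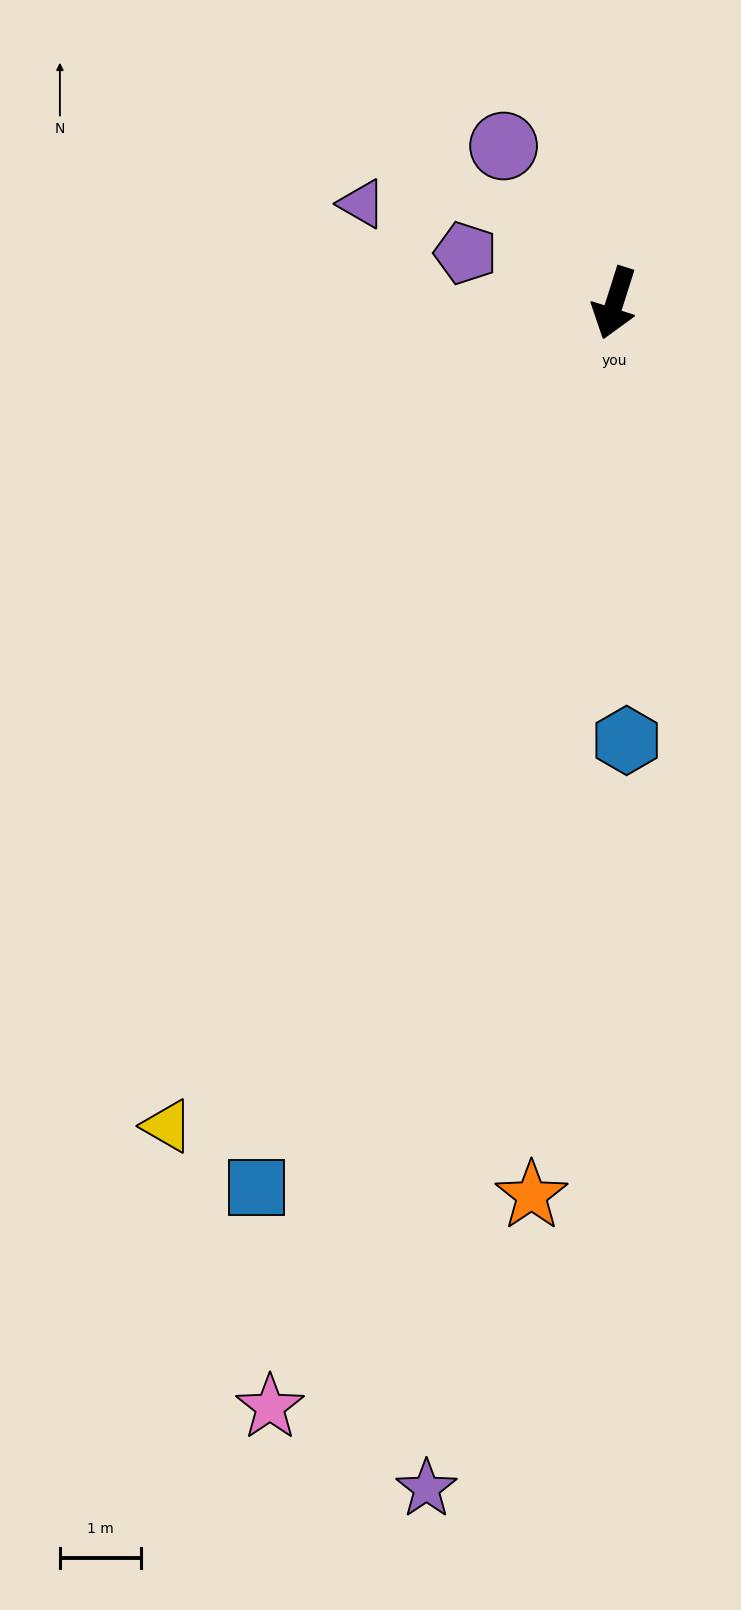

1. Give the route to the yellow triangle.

turn right 11°, forward 11.5 m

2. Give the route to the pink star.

forward 14.2 m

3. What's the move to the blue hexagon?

turn left 19°, forward 5.4 m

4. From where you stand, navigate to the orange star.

turn left 12°, forward 11.0 m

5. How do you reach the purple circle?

turn right 127°, forward 2.4 m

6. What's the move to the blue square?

turn right 4°, forward 11.7 m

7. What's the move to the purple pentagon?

turn right 91°, forward 1.9 m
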